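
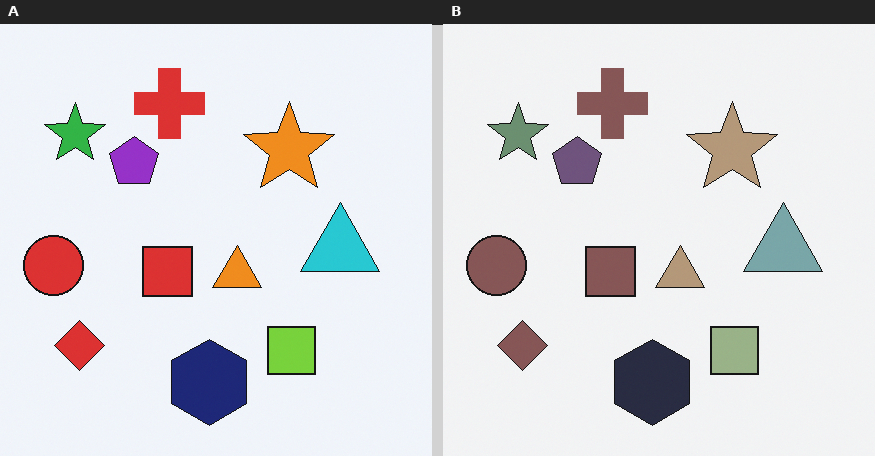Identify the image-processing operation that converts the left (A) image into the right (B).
It was heavily desaturated.

All colors are more muted and greyish — a global saturation change.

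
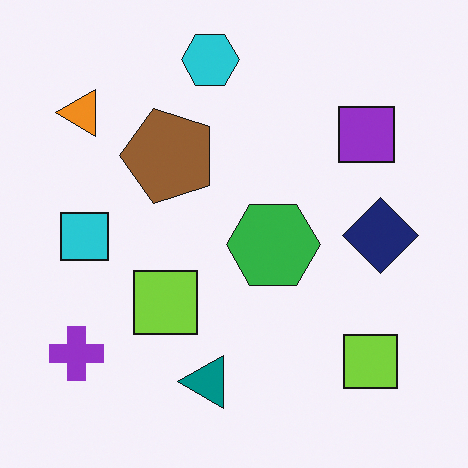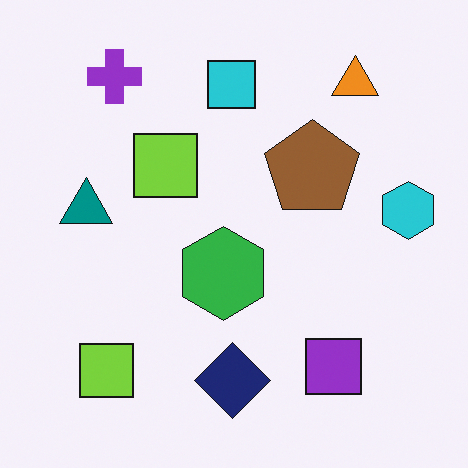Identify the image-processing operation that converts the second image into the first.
It was rotated 90° counter-clockwise.

The purple cross sits in the top-left of the second image and the bottom-left of the first — consistent with a whole-image 90° counter-clockwise rotation.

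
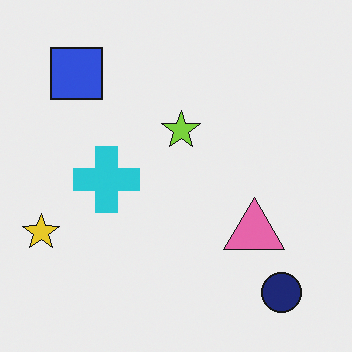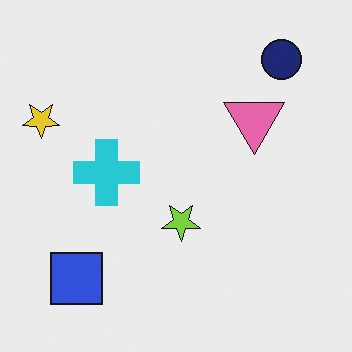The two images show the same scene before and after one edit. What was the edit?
It was flipped vertically (top ↔ bottom).

The navy circle is in the bottom-right of the first image and the top-right of the second — shapes on opposite sides of the horizontal midline have swapped in a mirror flip.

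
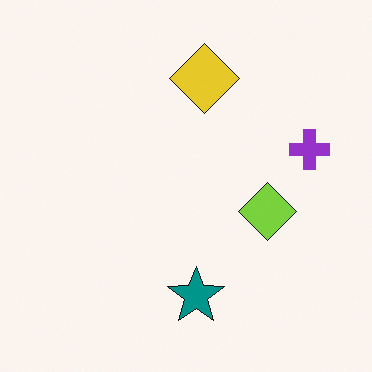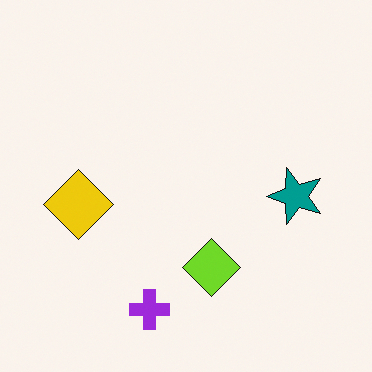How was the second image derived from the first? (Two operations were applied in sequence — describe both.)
The second image is the first transposed (reflected across the top-left ↔ bottom-right diagonal), then slightly oversaturated.

Shapes have swapped their row and column positions — what was in the top-right is now in the bottom-left — a diagonal reflection. All colors are more vivid — a global saturation change.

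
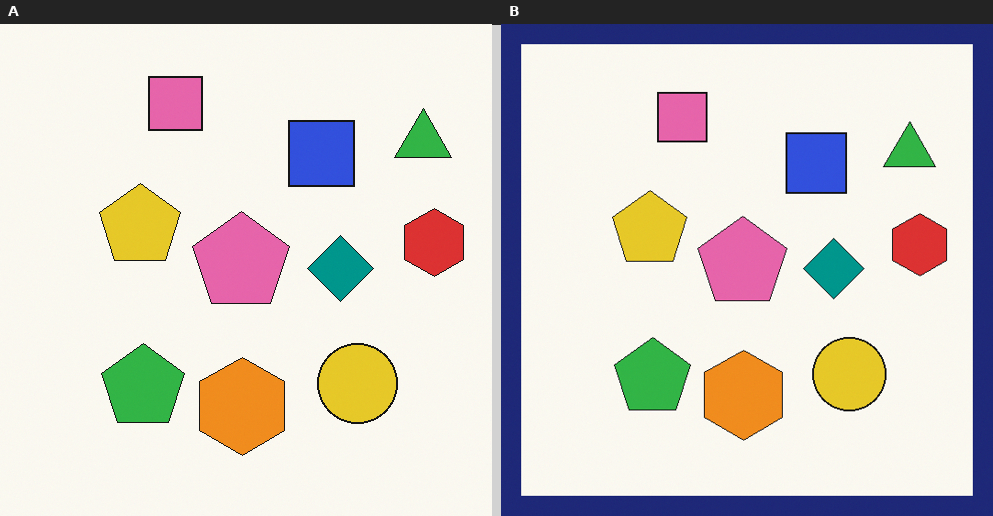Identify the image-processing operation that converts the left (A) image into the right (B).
The image was framed with a navy border.

A solid navy frame runs around the edge of the right (B) image, with the content slightly shrunk inside it.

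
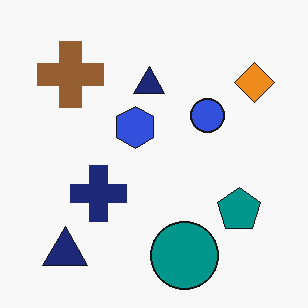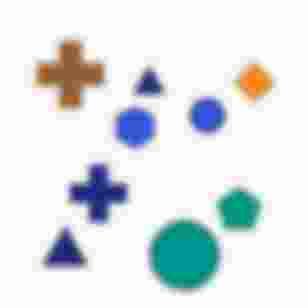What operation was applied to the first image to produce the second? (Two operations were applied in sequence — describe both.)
The transformation is: noticeably gaussian-blurred, then heavily JPEG-compressed with obvious blocking artifacts.

Shape edges and outlines are uniformly softened across the whole image. Blocky 8×8 compression artifacts appear around shape edges and the flat background shows ringing — characteristic JPEG degradation.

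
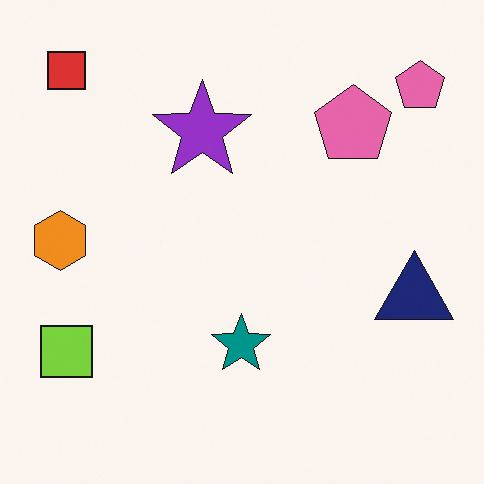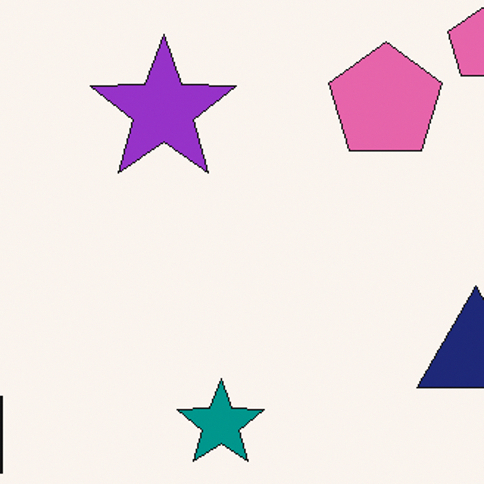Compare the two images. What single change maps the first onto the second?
This is the original image cropped to a modestly smaller region and rescaled.

The visible shapes are larger and the field of view is narrower; shapes near the original edges may be partly or wholly outside the frame — a crop-and-rescale.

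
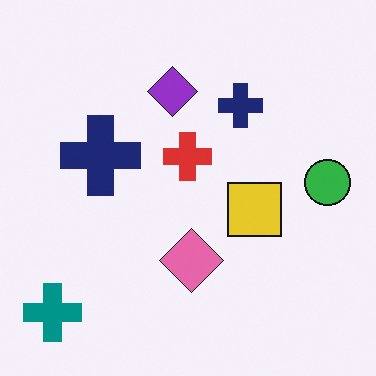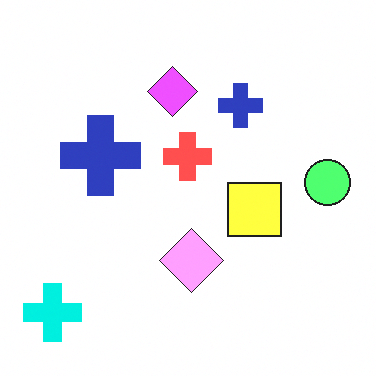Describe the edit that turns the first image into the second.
The image was substantially brightened.

Every pixel — background and shapes alike — is uniformly brightened.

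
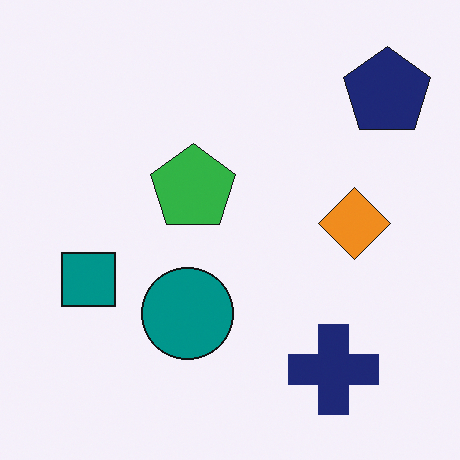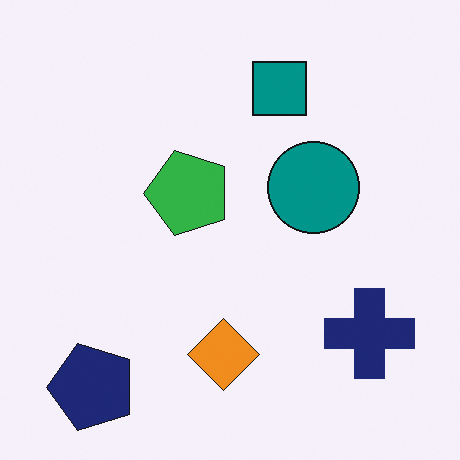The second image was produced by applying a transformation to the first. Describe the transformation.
The image was transposed (reflected across the top-left ↔ bottom-right diagonal).

Shapes have swapped their row and column positions — what was in the top-right is now in the bottom-left — a diagonal reflection.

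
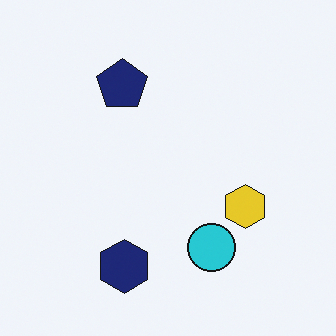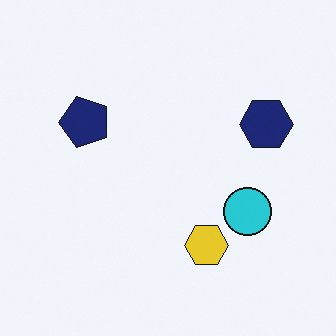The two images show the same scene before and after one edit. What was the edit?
Transposed (reflected across the top-left ↔ bottom-right diagonal).

Shapes have swapped their row and column positions — what was in the top-right is now in the bottom-left — a diagonal reflection.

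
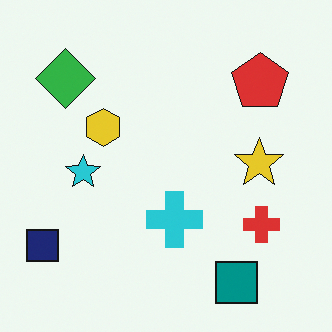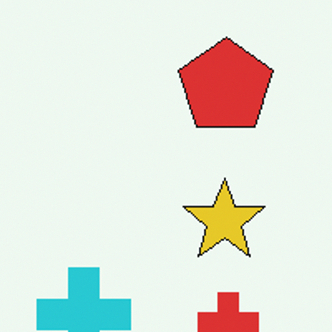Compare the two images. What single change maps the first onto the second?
It was cropped to a noticeably smaller region and rescaled.

The visible shapes are larger and the field of view is narrower; shapes near the original edges may be partly or wholly outside the frame — a crop-and-rescale.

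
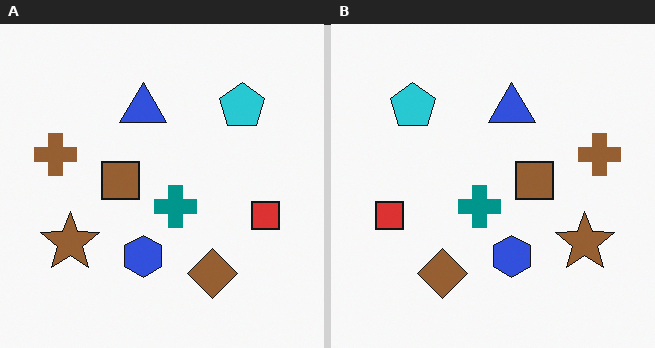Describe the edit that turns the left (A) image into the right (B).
The transformation is: flipped horizontally (left ↔ right).

The brown cross is in the left of the left (A) image and the right of the right (B) — shapes on opposite sides of the vertical midline have swapped in a mirror flip.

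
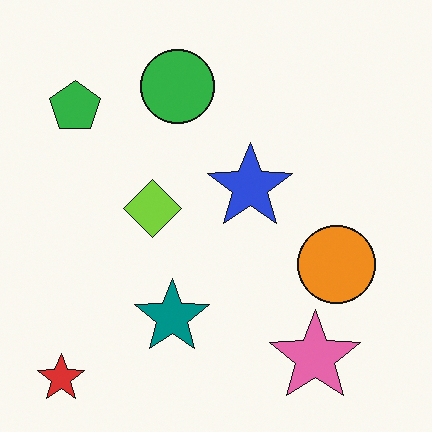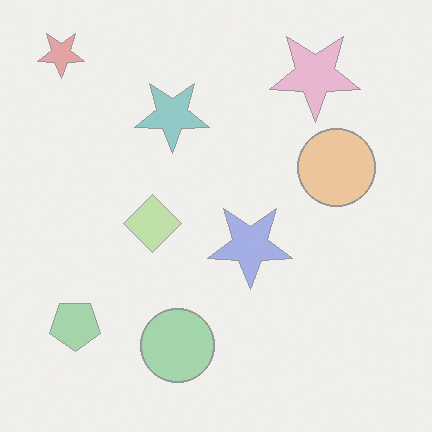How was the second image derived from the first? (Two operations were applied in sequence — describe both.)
The second image is the first flipped vertically (top ↔ bottom), then given much lower contrast.

The red star is in the bottom-left of the first image and the top-left of the second — shapes on opposite sides of the horizontal midline have swapped in a mirror flip. Tones are pushed toward mid-grey across the whole image — a global contrast change.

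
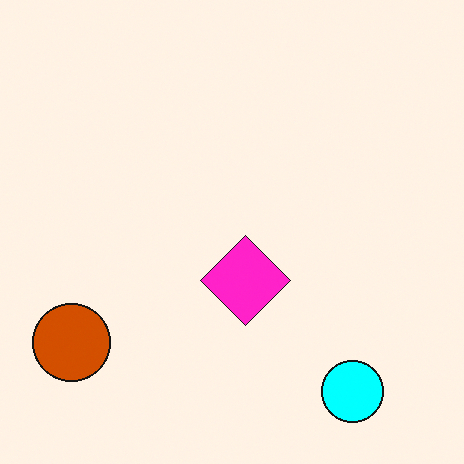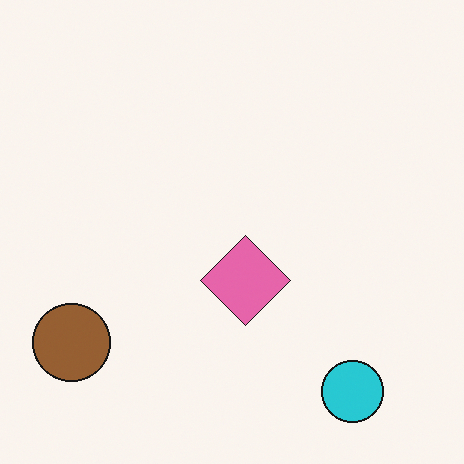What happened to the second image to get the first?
Made much more vivid (saturation change).

All colors are more vivid — a global saturation change.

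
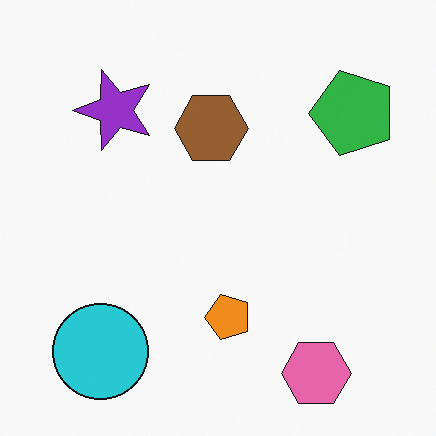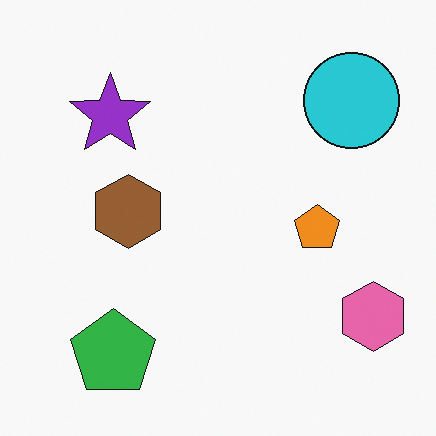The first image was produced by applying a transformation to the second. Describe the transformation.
It was transposed (reflected across the top-left ↔ bottom-right diagonal).

Shapes have swapped their row and column positions — what was in the top-right is now in the bottom-left — a diagonal reflection.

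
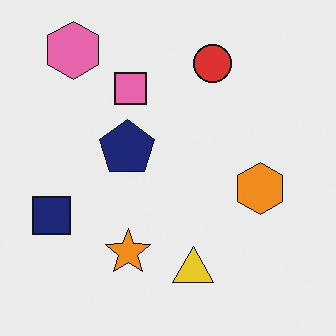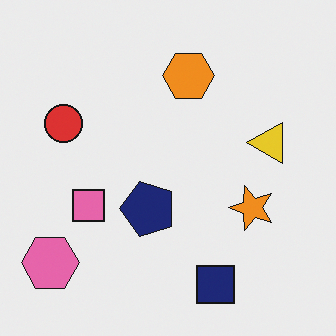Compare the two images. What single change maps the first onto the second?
The transformation is: rotated 90° counter-clockwise.

The pink hexagon sits in the top-left of the first image and the bottom-left of the second — consistent with a whole-image 90° counter-clockwise rotation.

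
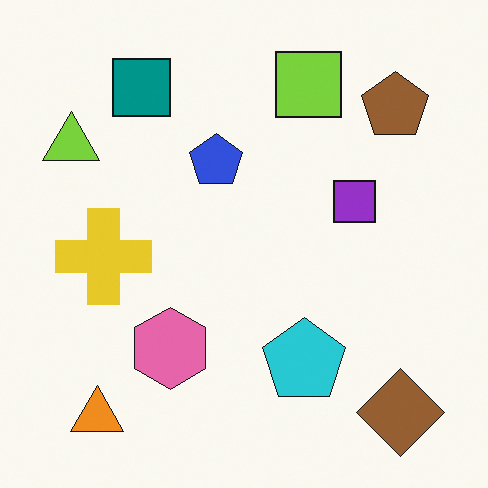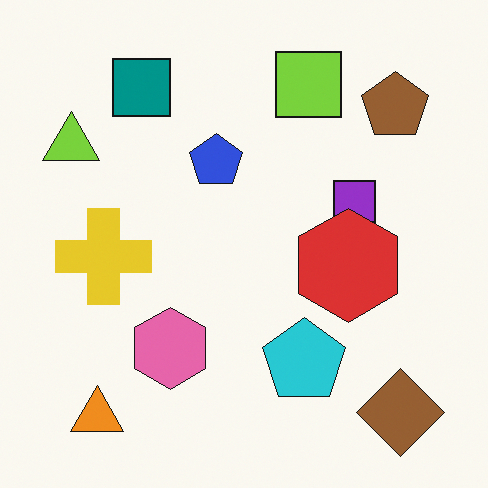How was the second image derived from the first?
The second image is the first overlaid with an additional red hexagon.

A red hexagon appears in the second image that is absent from the first.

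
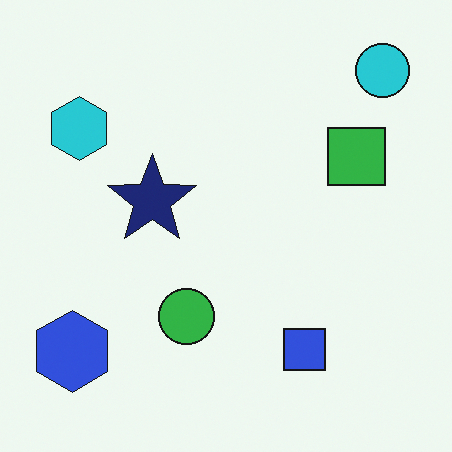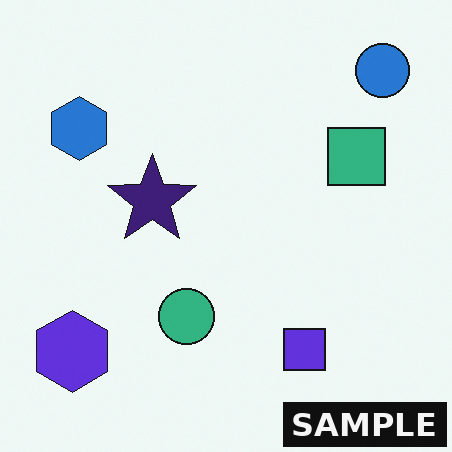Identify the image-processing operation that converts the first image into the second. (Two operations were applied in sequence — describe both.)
This is the original image hue-shifted slightly, then watermarked with the text "SAMPLE" in the lower-right corner.

Every shape's color has rotated by the same amount around the hue wheel — a uniform hue shift. A dark label reading "SAMPLE" appears in the lower-right corner.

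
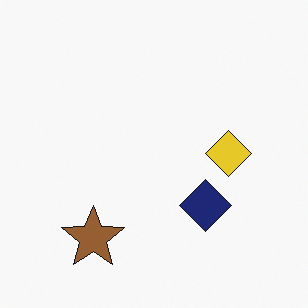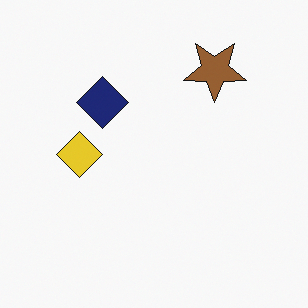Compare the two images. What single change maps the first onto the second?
Rotated 180°.

The brown star sits in the bottom-left of the first image and the top-right of the second — consistent with a whole-image 180° rotation.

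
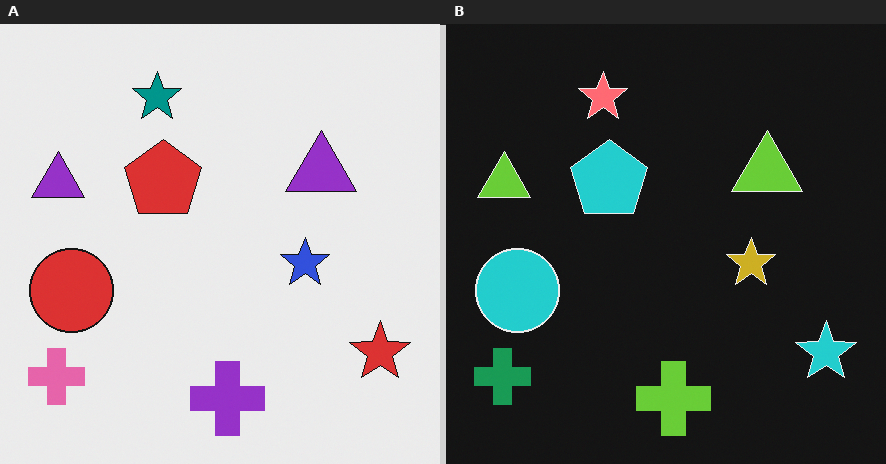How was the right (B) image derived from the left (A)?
Color-inverted (negative).

The light background has become dark and every shape's color is its complement — a photographic negative.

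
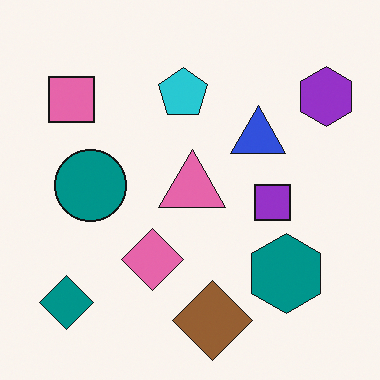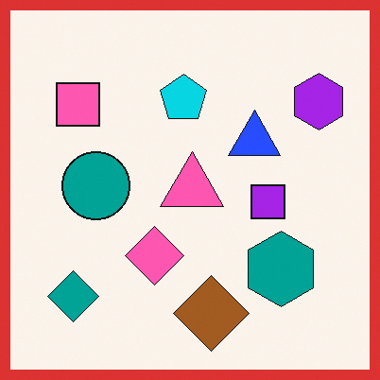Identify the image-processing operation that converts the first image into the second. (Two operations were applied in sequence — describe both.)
The transformation is: slightly oversaturated, then framed with a red border.

All colors are more vivid — a global saturation change. A solid red frame runs around the edge of the second image, with the content slightly shrunk inside it.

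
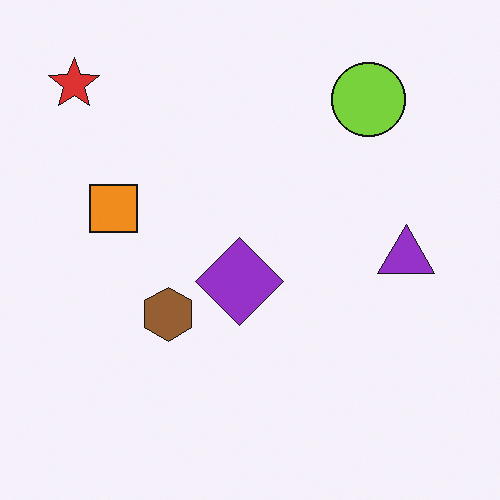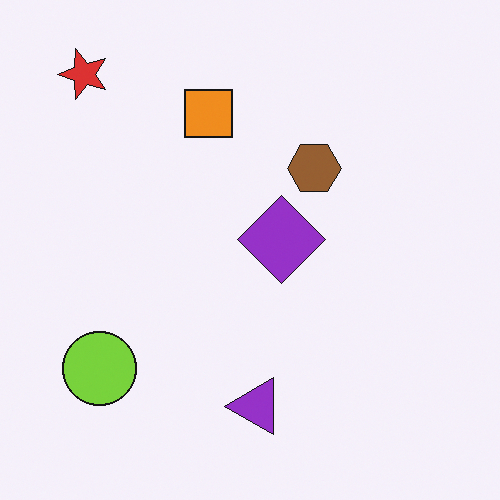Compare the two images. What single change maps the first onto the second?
This is the original image transposed (reflected across the top-left ↔ bottom-right diagonal).

Shapes have swapped their row and column positions — what was in the top-right is now in the bottom-left — a diagonal reflection.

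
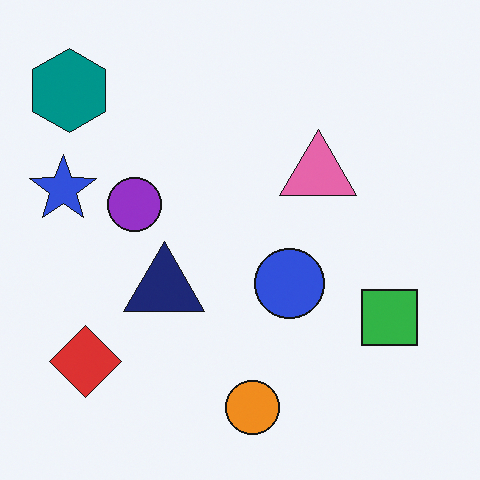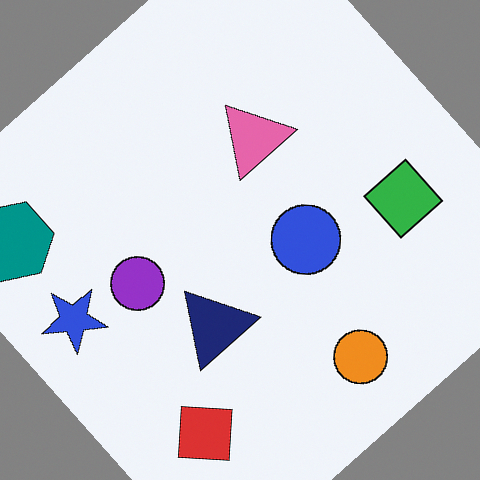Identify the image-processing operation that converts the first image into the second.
It was rotated counter-clockwise by a large amount — several tens of degrees.

Every shape is tilted by the same angle and the image corners show triangular fill wedges — a whole-image rotation by a non-right angle.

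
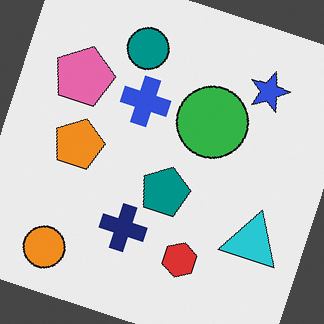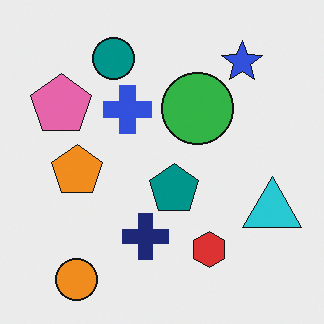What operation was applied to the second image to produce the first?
Rotated clockwise by a moderate amount.

Every shape is tilted by the same angle and the image corners show triangular fill wedges — a whole-image rotation by a non-right angle.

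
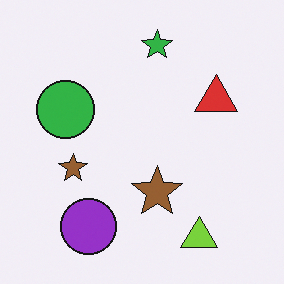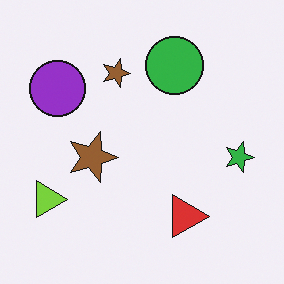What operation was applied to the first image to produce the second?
The image was rotated 90° clockwise.

The lime triangle sits in the bottom-right of the first image and the bottom-left of the second — consistent with a whole-image 90° clockwise rotation.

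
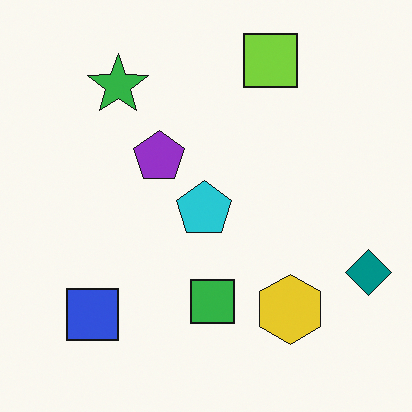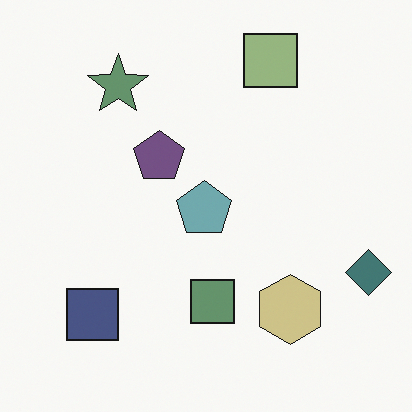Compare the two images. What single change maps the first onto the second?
Made much more muted (saturation change).

All colors are more muted and greyish — a global saturation change.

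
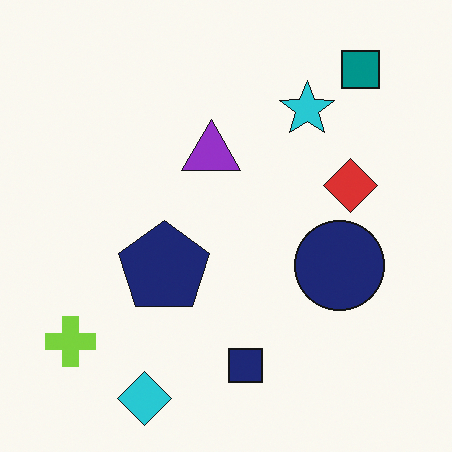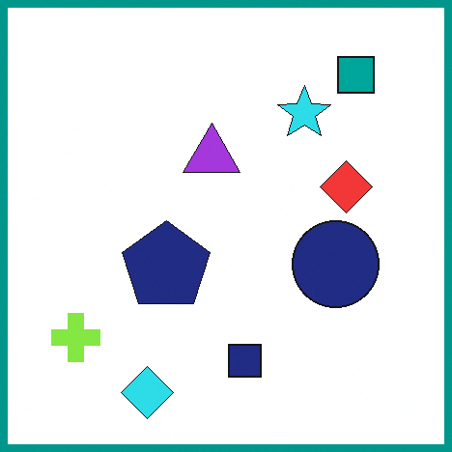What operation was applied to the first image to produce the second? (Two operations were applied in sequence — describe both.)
It was brightened a little, then framed with a teal border.

Every pixel — background and shapes alike — is uniformly brightened. A solid teal frame runs around the edge of the second image, with the content slightly shrunk inside it.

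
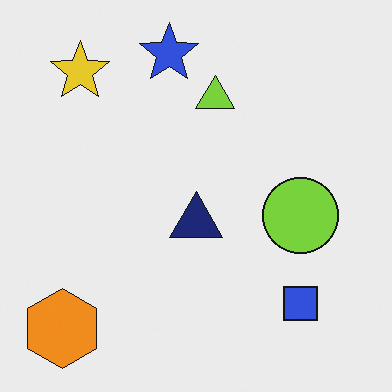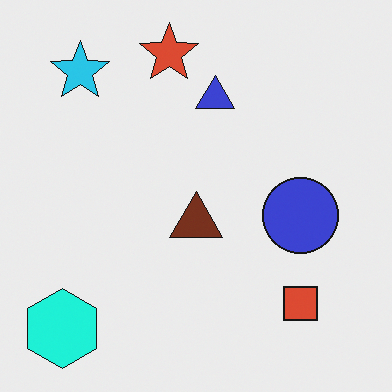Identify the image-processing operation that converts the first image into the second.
This is the original image hue-shifted by a moderate amount.

Every shape's color has rotated by the same amount around the hue wheel — a uniform hue shift.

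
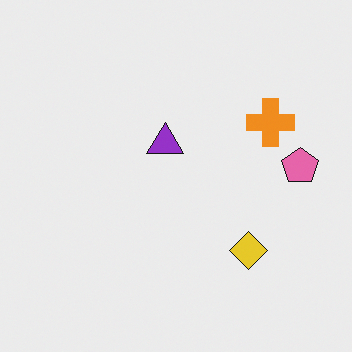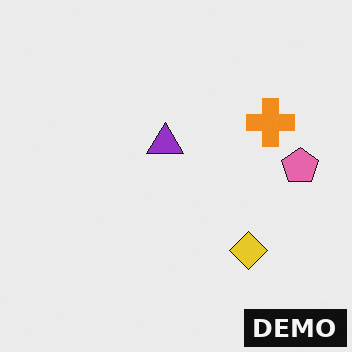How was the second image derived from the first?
The transformation is: watermarked with the text "DEMO" in the lower-right corner.

A dark label reading "DEMO" appears in the lower-right corner.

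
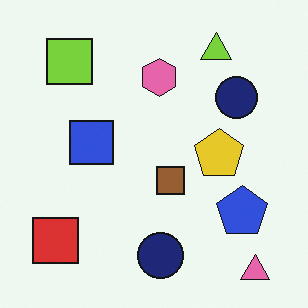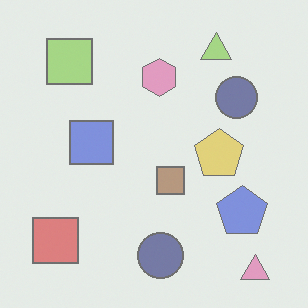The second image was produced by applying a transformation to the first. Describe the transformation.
The image was given much lower contrast.

Tones are pushed toward mid-grey across the whole image — a global contrast change.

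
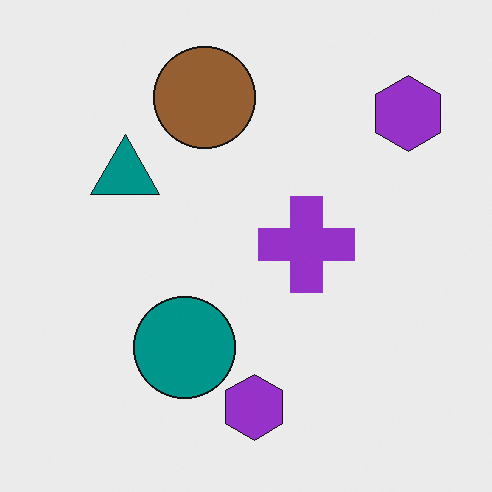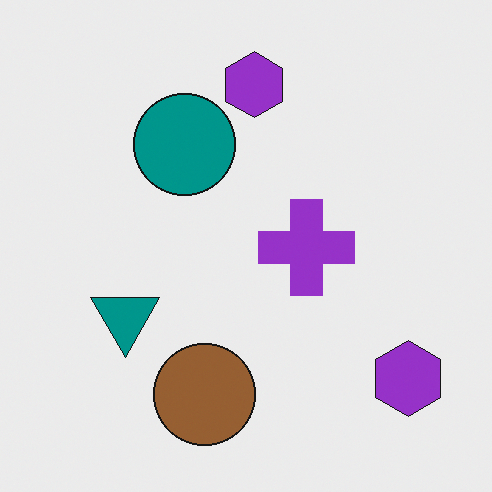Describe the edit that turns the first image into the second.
It was flipped vertically (top ↔ bottom).

The brown circle is in the top of the first image and the bottom of the second — shapes on opposite sides of the horizontal midline have swapped in a mirror flip.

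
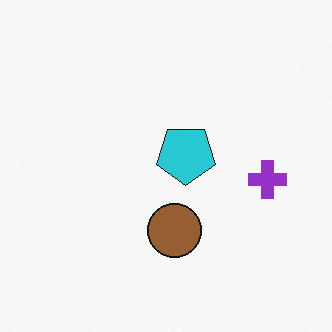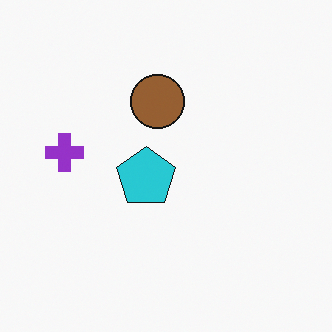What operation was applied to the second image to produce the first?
Rotated 180°.

The purple cross sits in the left of the second image and the right of the first — consistent with a whole-image 180° rotation.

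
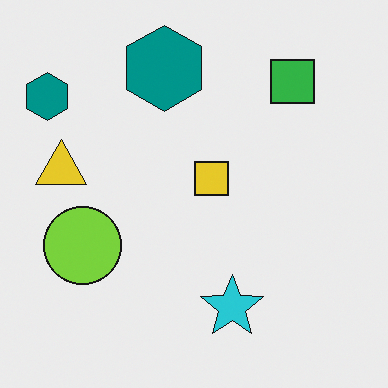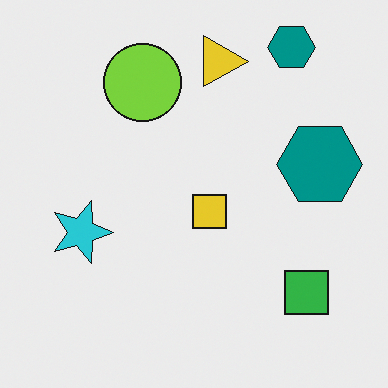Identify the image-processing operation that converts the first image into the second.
Rotated 90° clockwise.

The green square sits in the top-right of the first image and the bottom-right of the second — consistent with a whole-image 90° clockwise rotation.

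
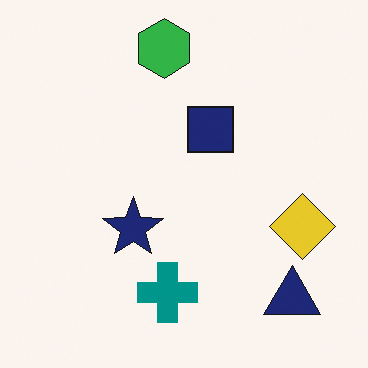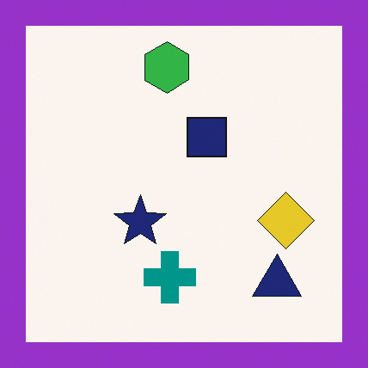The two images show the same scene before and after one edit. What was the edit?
The second image is the first framed with a purple border.

A solid purple frame runs around the edge of the second image, with the content slightly shrunk inside it.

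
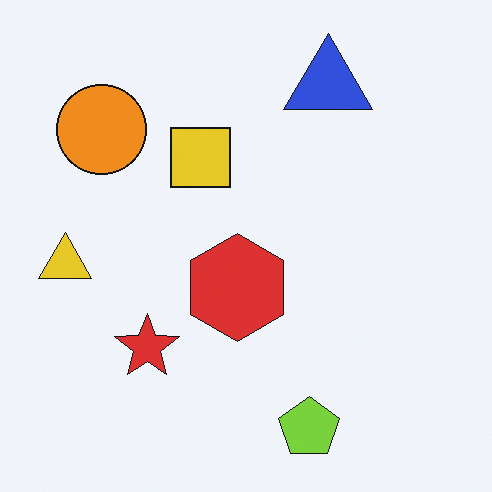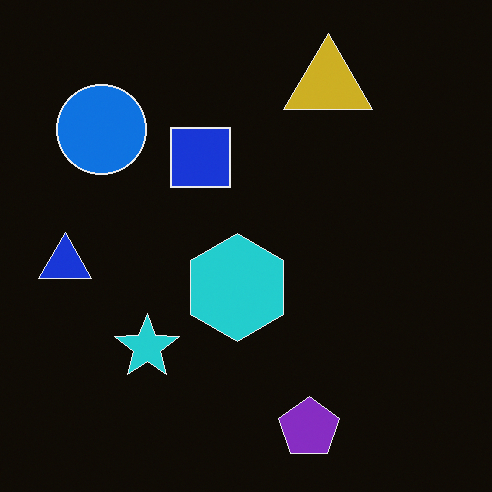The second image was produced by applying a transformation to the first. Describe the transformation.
The second image is the first color-inverted (negative).

The light background has become dark and every shape's color is its complement — a photographic negative.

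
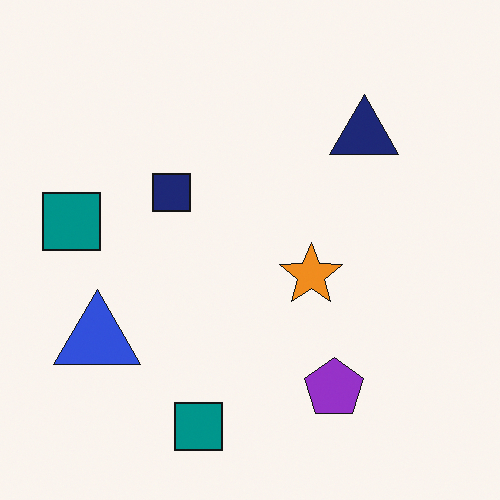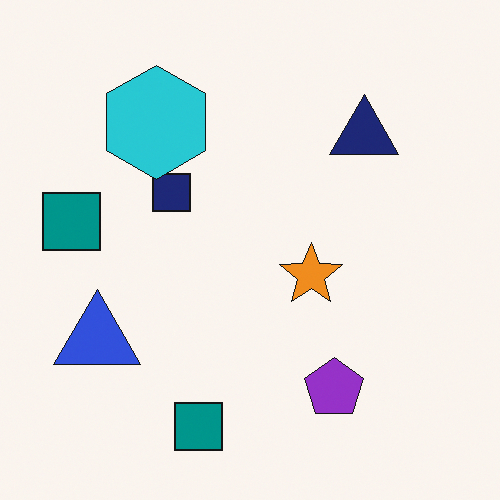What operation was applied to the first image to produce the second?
This is the original image overlaid with an additional cyan hexagon.

A cyan hexagon appears in the second image that is absent from the first.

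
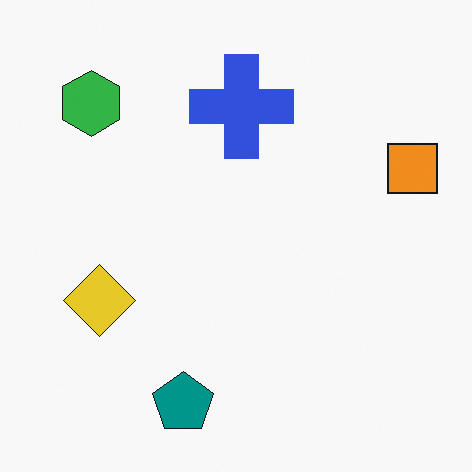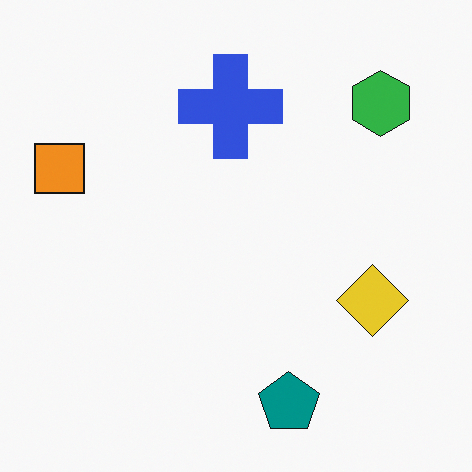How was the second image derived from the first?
This is the original image flipped horizontally (left ↔ right).

The orange square is in the right of the first image and the left of the second — shapes on opposite sides of the vertical midline have swapped in a mirror flip.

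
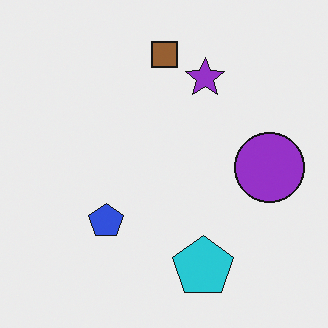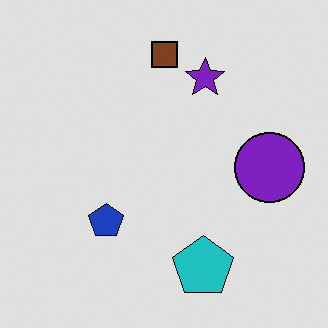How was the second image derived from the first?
The transformation is: posterized to a reduced palette.

Each flat color has snapped to a coarser quantized level — most visibly, the near-white background has dropped to a flat grey.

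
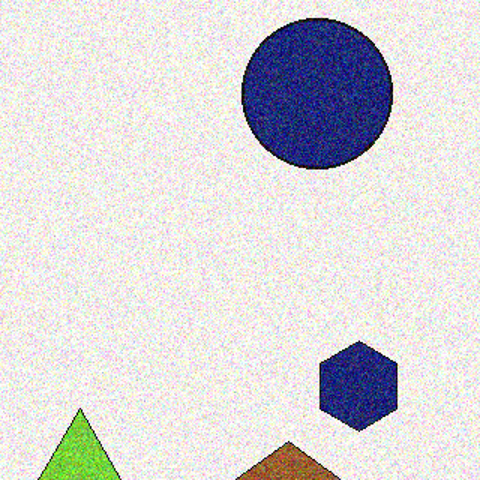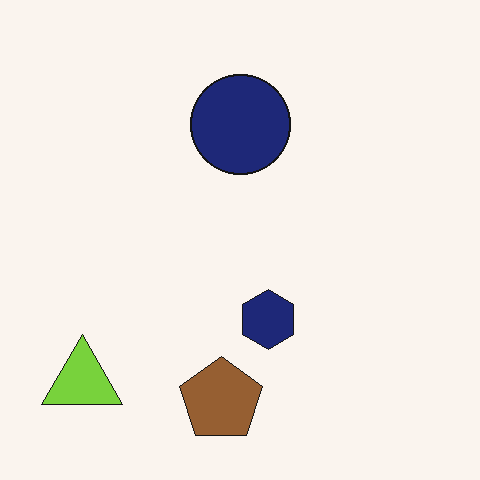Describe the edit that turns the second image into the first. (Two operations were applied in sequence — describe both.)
The image was degraded with visible gaussian noise, then cropped slightly and scaled back up.

Random speckle covers the whole image, including the flat background. The visible shapes are larger and the field of view is narrower; shapes near the original edges may be partly or wholly outside the frame — a crop-and-rescale.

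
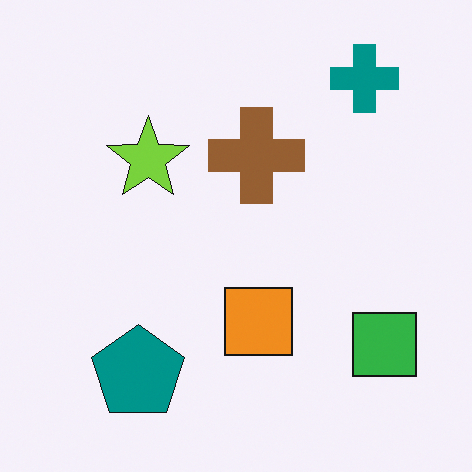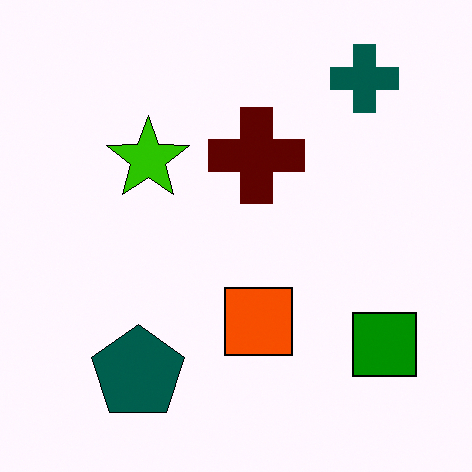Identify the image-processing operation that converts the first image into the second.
Given much higher contrast.

Tones are pushed away from mid-grey across the whole image — a global contrast change.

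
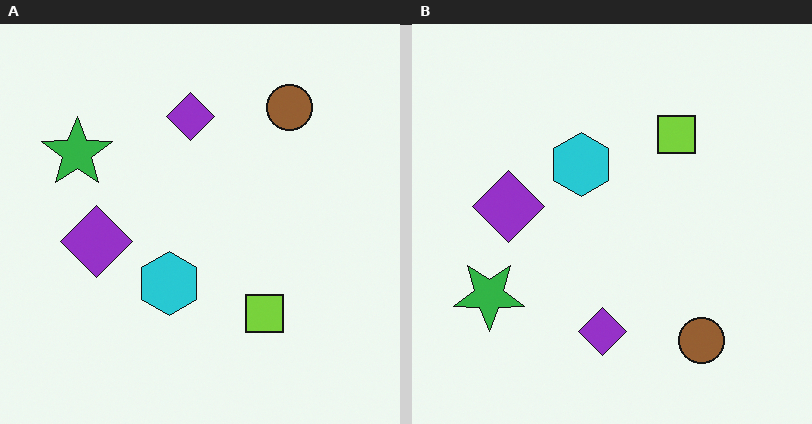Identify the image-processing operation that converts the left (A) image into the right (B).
It was flipped vertically (top ↔ bottom).

The brown circle is in the top-right of the left (A) image and the bottom-right of the right (B) — shapes on opposite sides of the horizontal midline have swapped in a mirror flip.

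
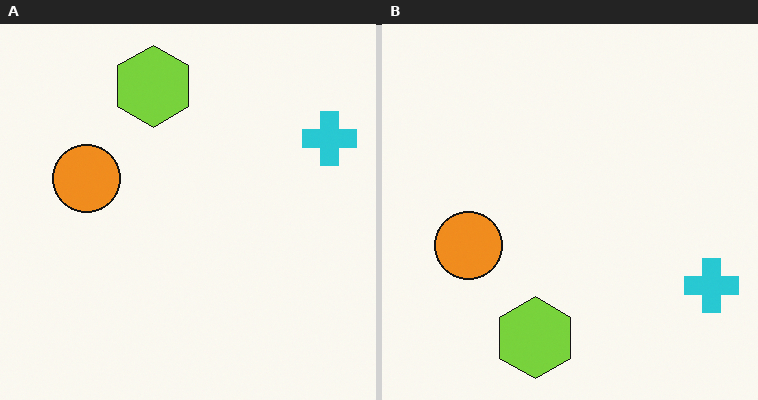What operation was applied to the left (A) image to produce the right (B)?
The right (B) image is the left (A) flipped vertically (top ↔ bottom).

The lime hexagon is in the top of the left (A) image and the bottom of the right (B) — shapes on opposite sides of the horizontal midline have swapped in a mirror flip.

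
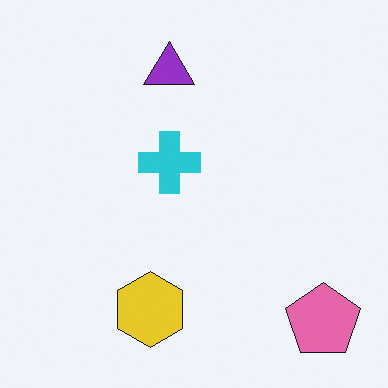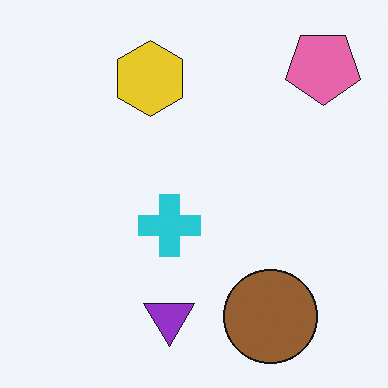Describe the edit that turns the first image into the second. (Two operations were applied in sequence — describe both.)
The second image is the first flipped vertically (top ↔ bottom), then overlaid with an additional brown circle.

The pink pentagon is in the bottom-right of the first image and the top-right of the second — shapes on opposite sides of the horizontal midline have swapped in a mirror flip. A brown circle appears in the second image that is absent from the first.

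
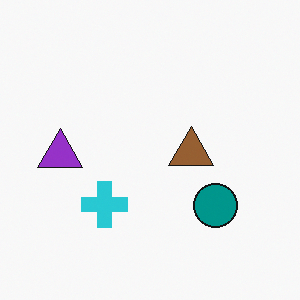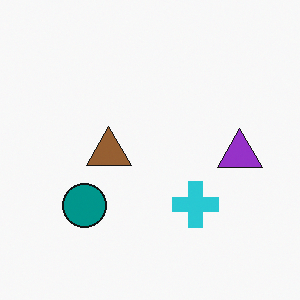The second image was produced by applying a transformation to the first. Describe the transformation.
The image was flipped horizontally (left ↔ right).

The purple triangle is in the left of the first image and the right of the second — shapes on opposite sides of the vertical midline have swapped in a mirror flip.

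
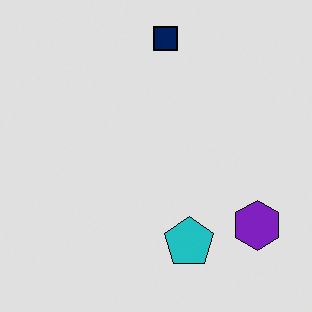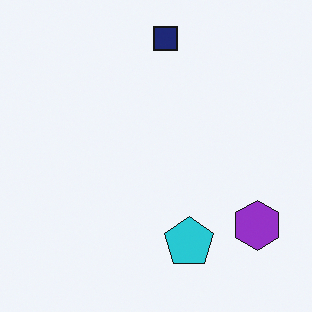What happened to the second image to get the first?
The first image is the second moderately posterized.

Each flat color has snapped to a coarser quantized level — most visibly, the near-white background has dropped to a flat grey.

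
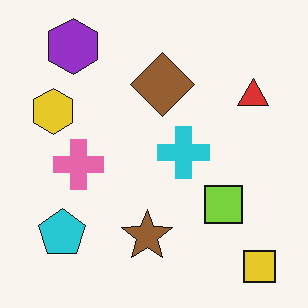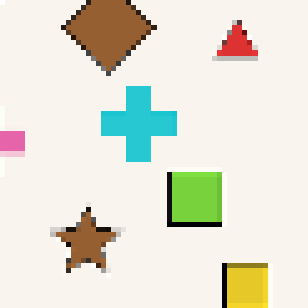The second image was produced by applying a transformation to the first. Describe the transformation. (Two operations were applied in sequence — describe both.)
The second image is the first cropped to a modestly smaller region and rescaled, then lightly pixelated (a mild mosaic effect).

The visible shapes are larger and the field of view is narrower; shapes near the original edges may be partly or wholly outside the frame — a crop-and-rescale. Shapes are reduced to large square blocks; fine edges and outlines are lost — a downscale-then-upscale (mosaic) effect.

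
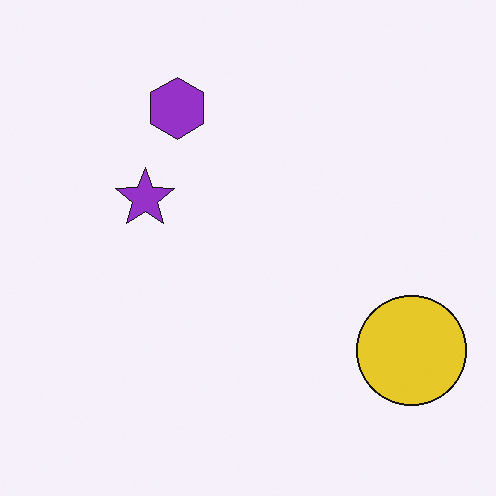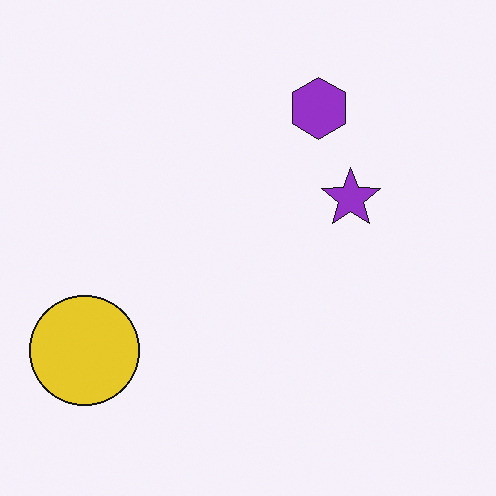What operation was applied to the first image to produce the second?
The second image is the first flipped horizontally (left ↔ right).

The yellow circle is in the bottom-right of the first image and the bottom-left of the second — shapes on opposite sides of the vertical midline have swapped in a mirror flip.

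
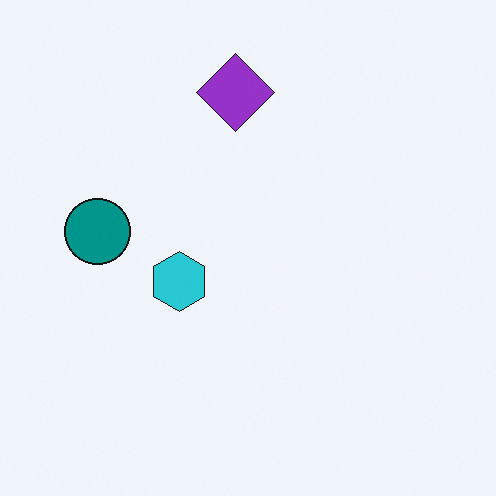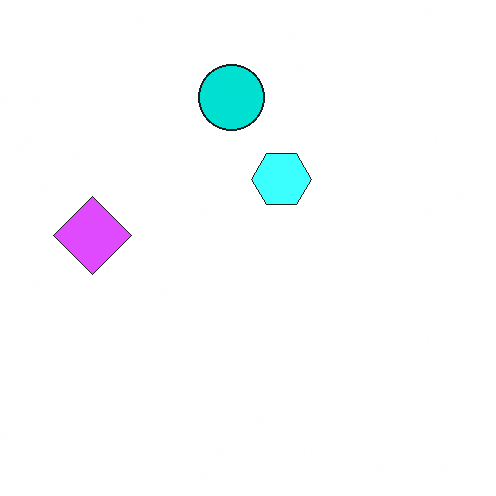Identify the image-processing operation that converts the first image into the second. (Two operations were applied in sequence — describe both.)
The image was transposed (reflected across the top-left ↔ bottom-right diagonal), then noticeably brightened.

Shapes have swapped their row and column positions — what was in the top-right is now in the bottom-left — a diagonal reflection. Every pixel — background and shapes alike — is uniformly brightened.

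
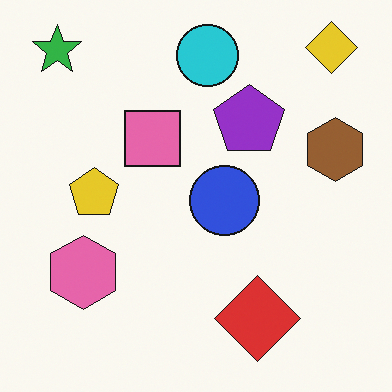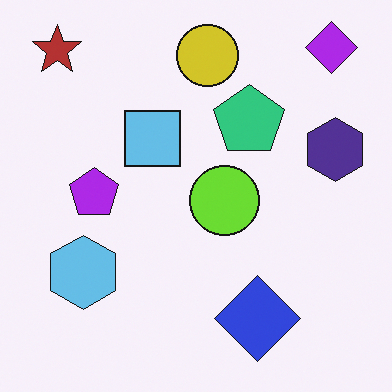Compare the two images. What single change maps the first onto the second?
The transformation is: hue-shifted through roughly half the color wheel.

Every shape's color has rotated by the same amount around the hue wheel — a uniform hue shift.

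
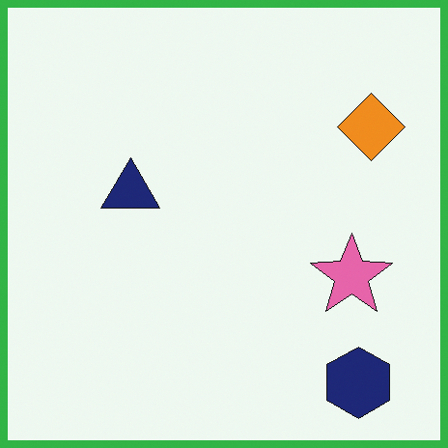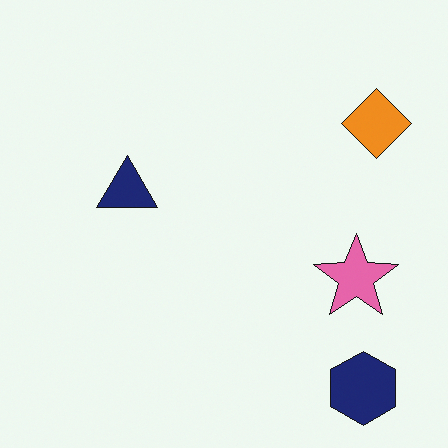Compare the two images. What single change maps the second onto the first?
It was framed with a green border.

A solid green frame runs around the edge of the first image, with the content slightly shrunk inside it.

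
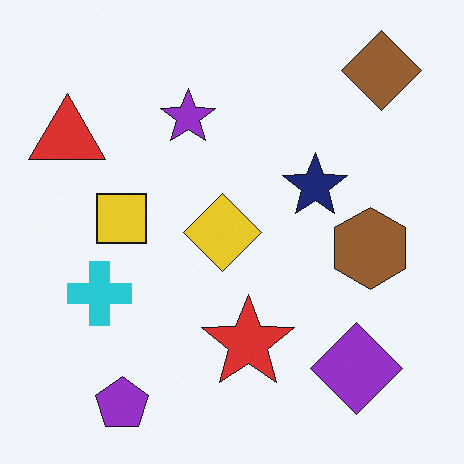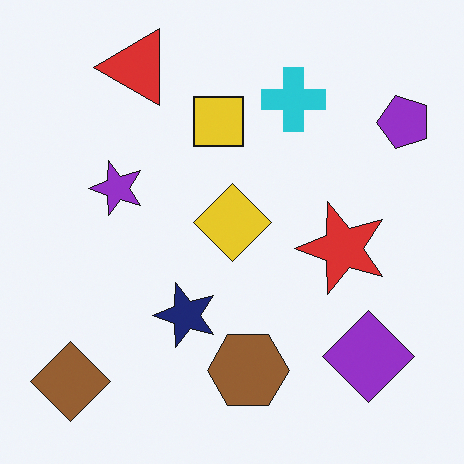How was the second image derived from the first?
The transformation is: transposed (reflected across the top-left ↔ bottom-right diagonal).

Shapes have swapped their row and column positions — what was in the top-right is now in the bottom-left — a diagonal reflection.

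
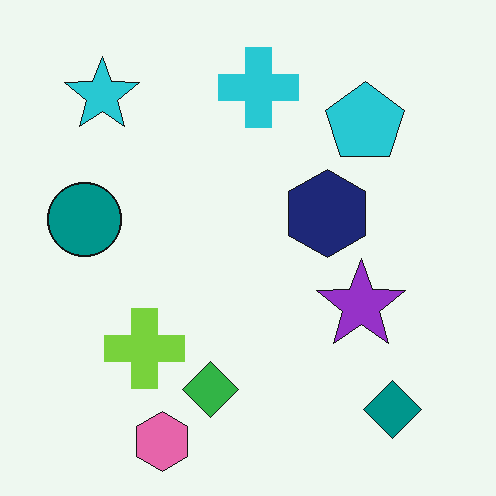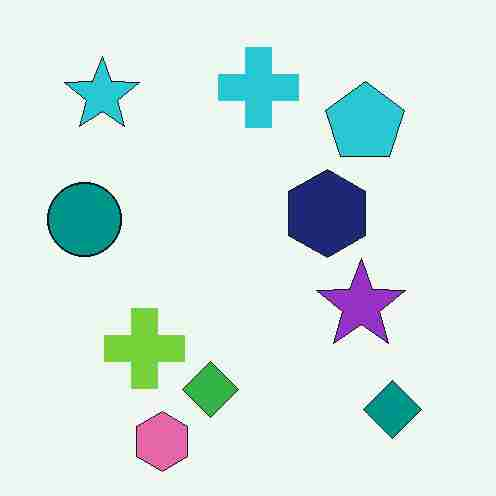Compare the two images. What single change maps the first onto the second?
Degraded with heavy JPEG compression.

Blocky 8×8 compression artifacts appear around shape edges and the flat background shows ringing — characteristic JPEG degradation.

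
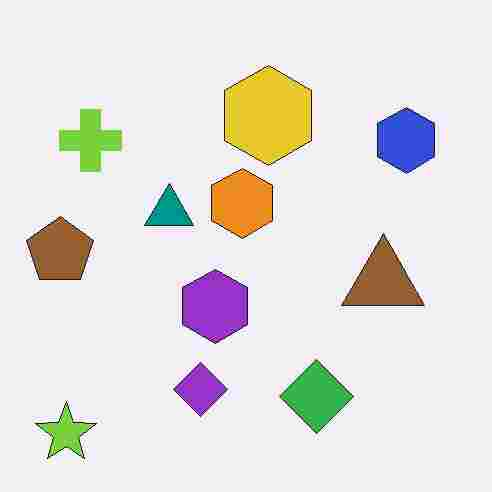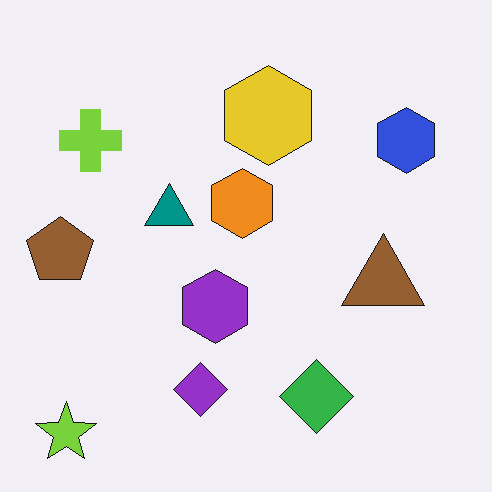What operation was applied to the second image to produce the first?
This is the original image degraded with heavy JPEG compression.

Blocky 8×8 compression artifacts appear around shape edges and the flat background shows ringing — characteristic JPEG degradation.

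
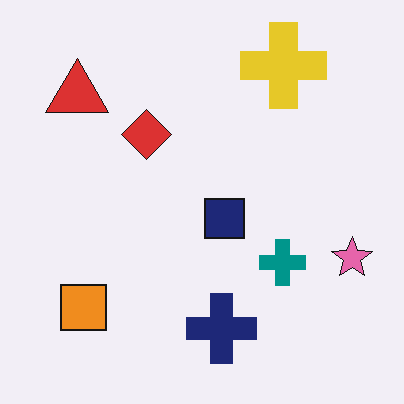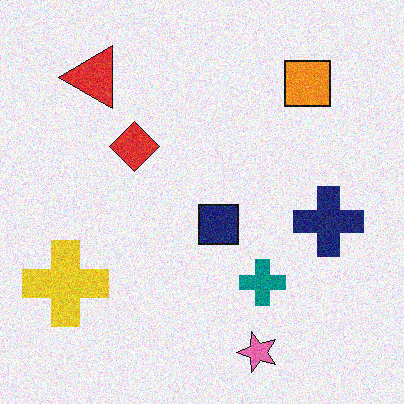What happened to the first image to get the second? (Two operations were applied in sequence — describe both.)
This is the original image degraded with moderate additive noise, then transposed (reflected across the top-left ↔ bottom-right diagonal).

Random speckle covers the whole image, including the flat background. Shapes have swapped their row and column positions — what was in the top-right is now in the bottom-left — a diagonal reflection.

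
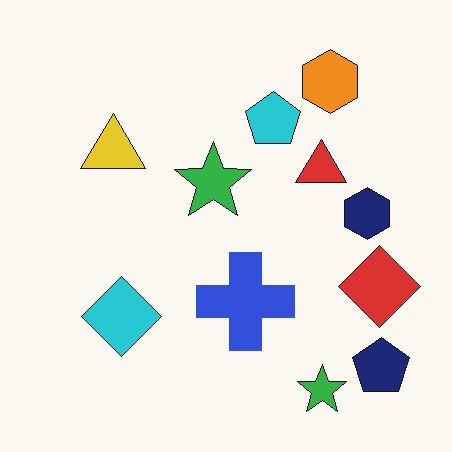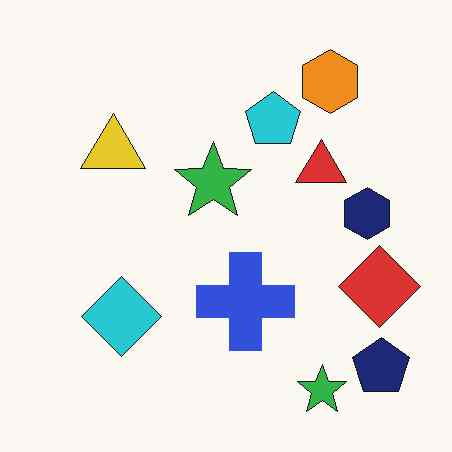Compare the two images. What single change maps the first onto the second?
JPEG-compressed with visible artifacts.

Blocky 8×8 compression artifacts appear around shape edges and the flat background shows ringing — characteristic JPEG degradation.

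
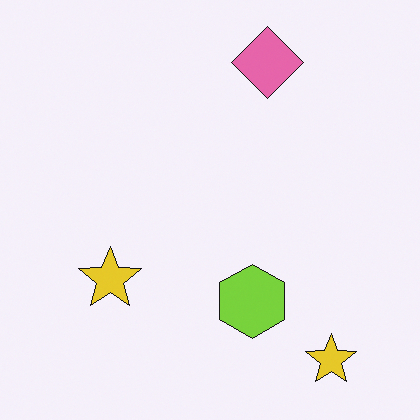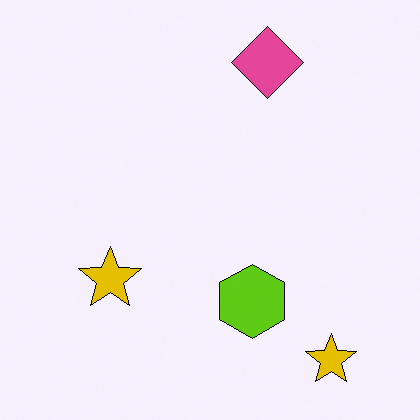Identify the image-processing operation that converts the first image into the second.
The transformation is: given slightly increased contrast.

Tones are pushed away from mid-grey across the whole image — a global contrast change.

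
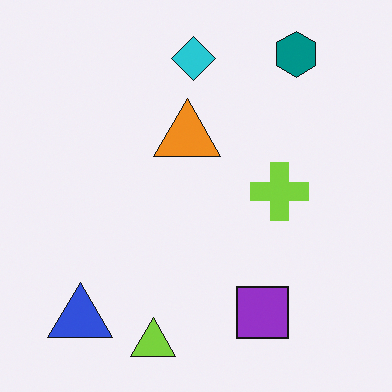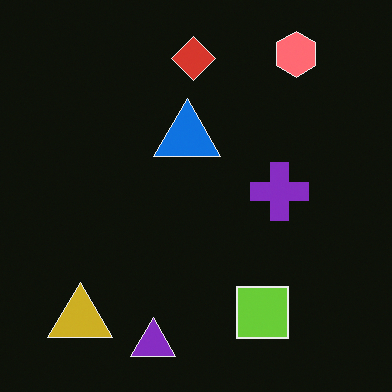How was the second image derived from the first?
The transformation is: color-inverted (negative).

The light background has become dark and every shape's color is its complement — a photographic negative.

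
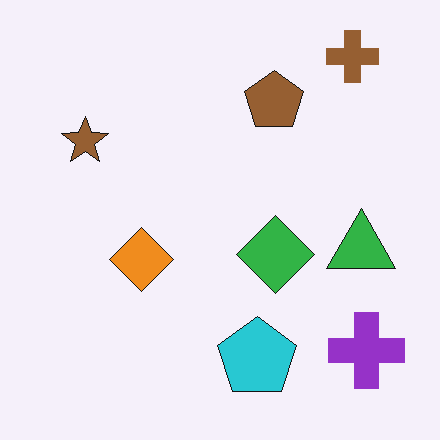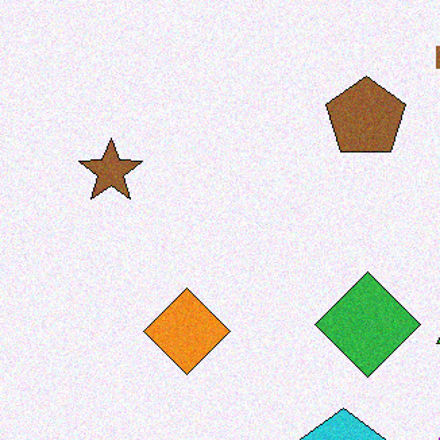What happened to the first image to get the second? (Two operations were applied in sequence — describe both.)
The second image is the first degraded with light additive noise, then cropped slightly and scaled back up.

Random speckle covers the whole image, including the flat background. The visible shapes are larger and the field of view is narrower; shapes near the original edges may be partly or wholly outside the frame — a crop-and-rescale.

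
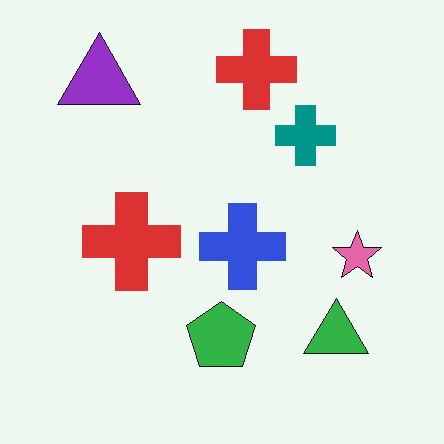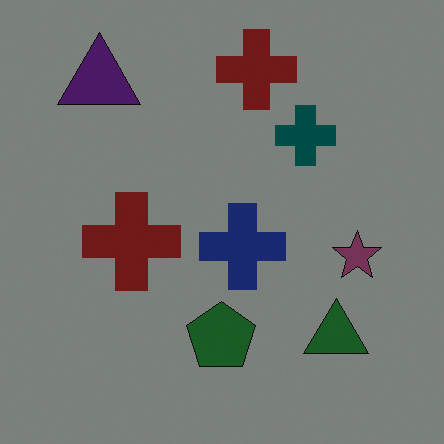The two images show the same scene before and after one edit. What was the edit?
The transformation is: noticeably darkened.

Every pixel — background and shapes alike — is uniformly darkened.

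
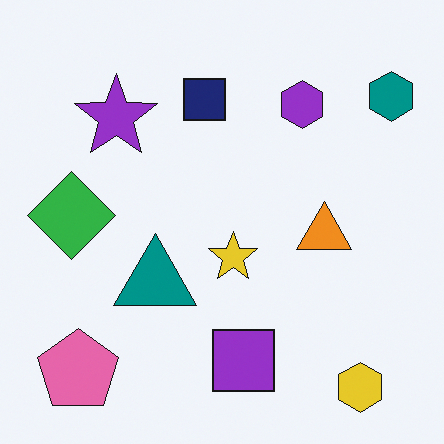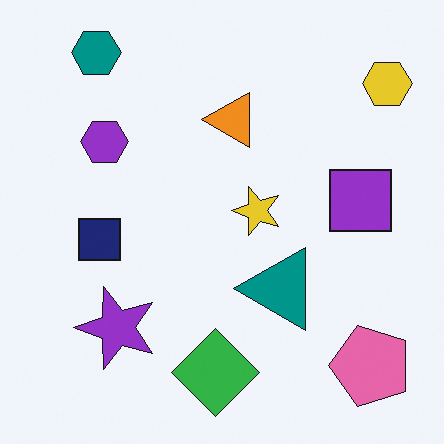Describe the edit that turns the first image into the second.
The second image is the first rotated 90° counter-clockwise.

The yellow hexagon sits in the bottom-right of the first image and the top-right of the second — consistent with a whole-image 90° counter-clockwise rotation.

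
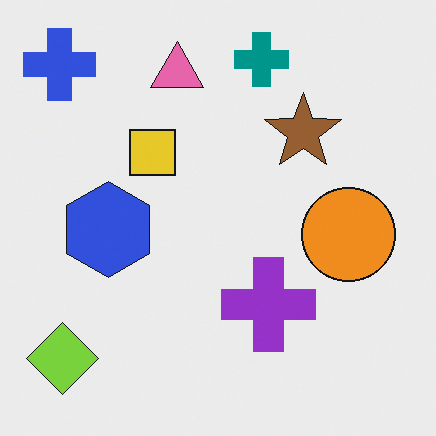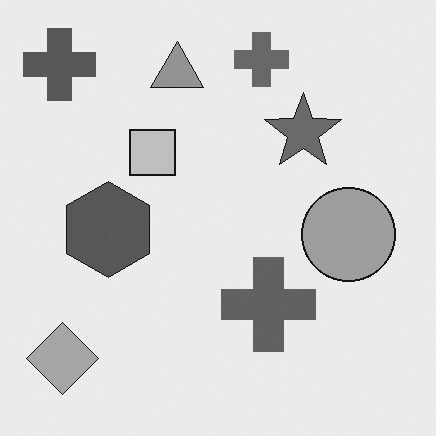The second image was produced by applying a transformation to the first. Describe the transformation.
This is the original image converted to grayscale.

All color is removed — every shape is now a shade of grey.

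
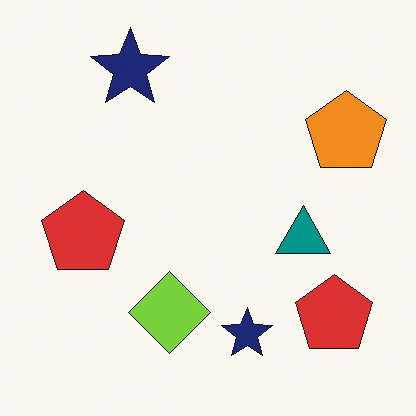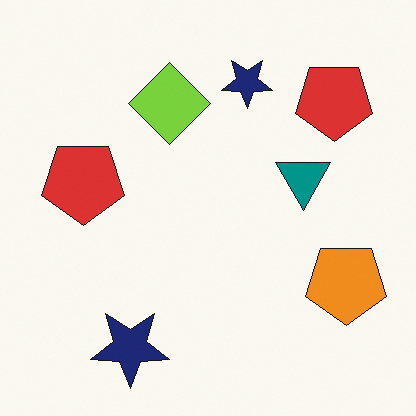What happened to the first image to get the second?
This is the original image flipped vertically (top ↔ bottom).

The lime diamond is in the bottom of the first image and the top of the second — shapes on opposite sides of the horizontal midline have swapped in a mirror flip.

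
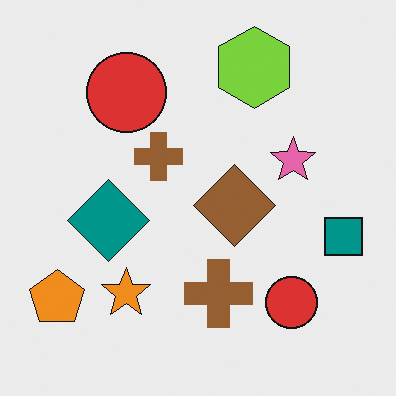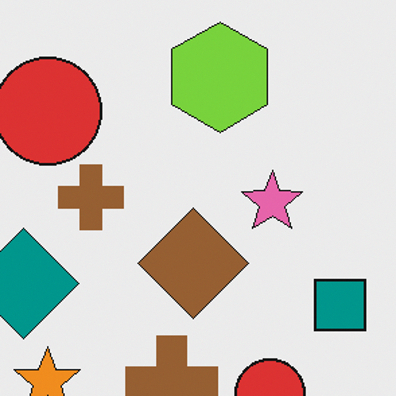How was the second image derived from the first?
This is the original image cropped slightly and scaled back up.

The visible shapes are larger and the field of view is narrower; shapes near the original edges may be partly or wholly outside the frame — a crop-and-rescale.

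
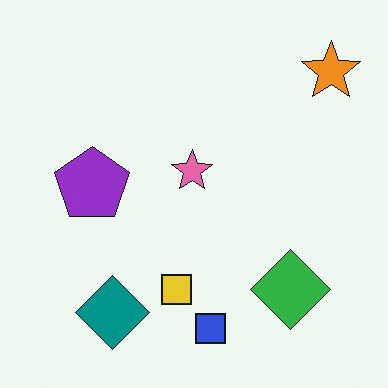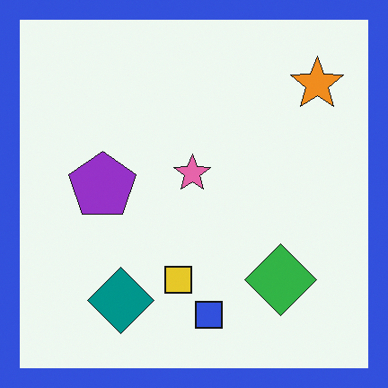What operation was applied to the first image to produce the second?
The image was framed with a blue border.

A solid blue frame runs around the edge of the second image, with the content slightly shrunk inside it.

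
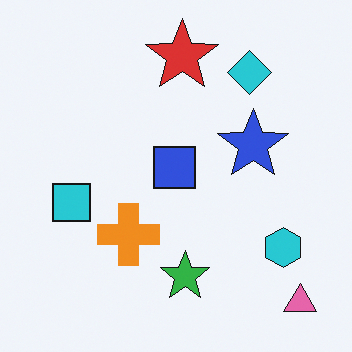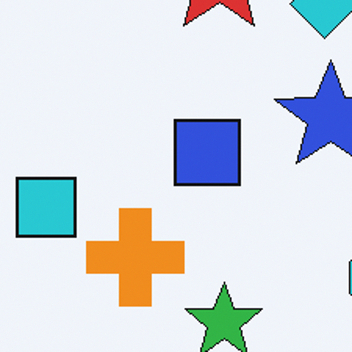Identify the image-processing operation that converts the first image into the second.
The second image is the first cropped slightly and scaled back up.

The visible shapes are larger and the field of view is narrower; shapes near the original edges may be partly or wholly outside the frame — a crop-and-rescale.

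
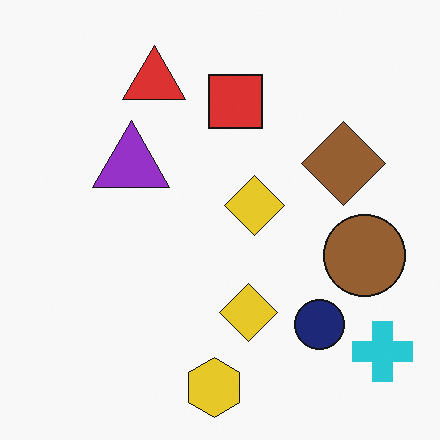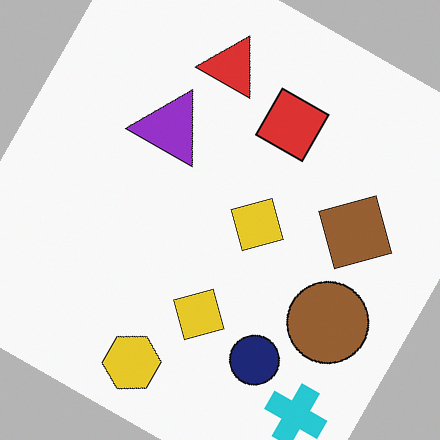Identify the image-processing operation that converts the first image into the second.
Rotated clockwise by a moderate amount.

Every shape is tilted by the same angle and the image corners show triangular fill wedges — a whole-image rotation by a non-right angle.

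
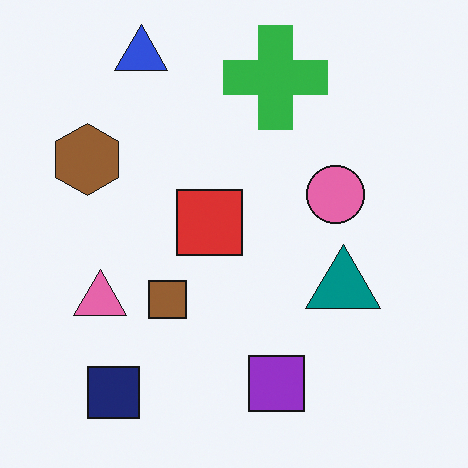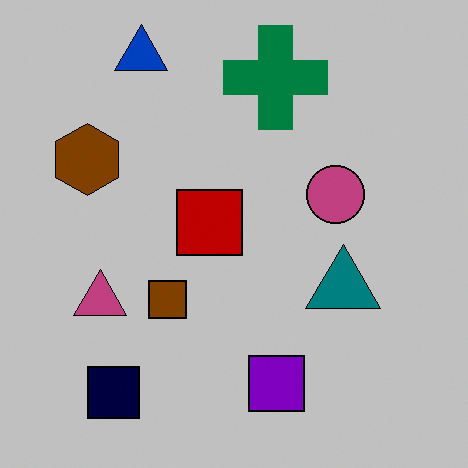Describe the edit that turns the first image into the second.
The second image is the first aggressively posterized.

Each flat color has snapped to a coarser quantized level — most visibly, the near-white background has dropped to a flat grey.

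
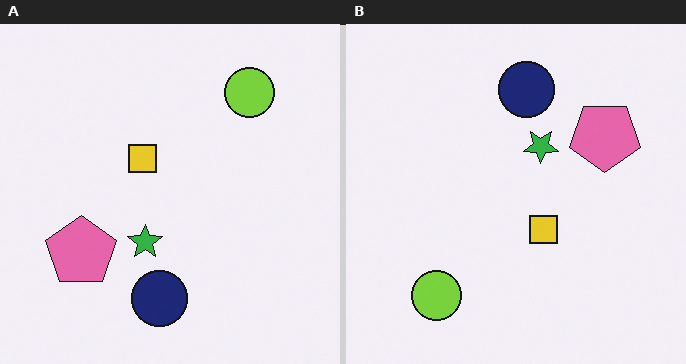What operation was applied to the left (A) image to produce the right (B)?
This is the original image rotated 180°.

The lime circle sits in the top-right of the left (A) image and the bottom-left of the right (B) — consistent with a whole-image 180° rotation.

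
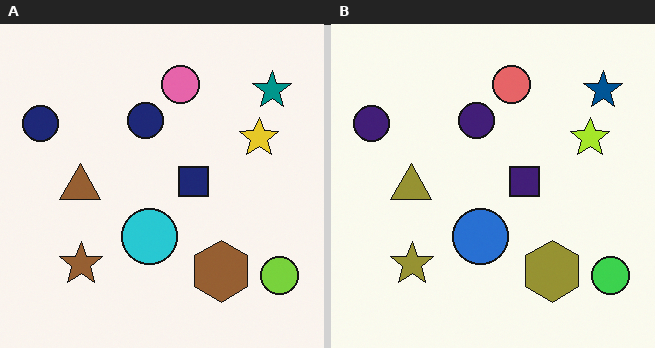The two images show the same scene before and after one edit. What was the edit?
The right (B) image is the left (A) hue-shifted slightly.

Every shape's color has rotated by the same amount around the hue wheel — a uniform hue shift.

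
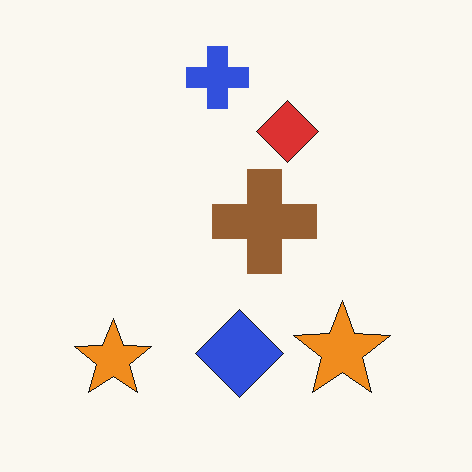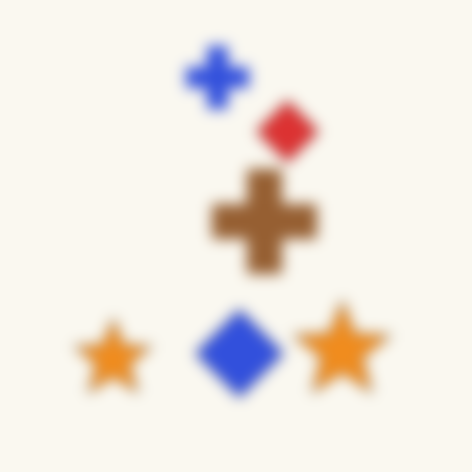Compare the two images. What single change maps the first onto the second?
Heavily blurred.

Shape edges and outlines are uniformly softened across the whole image.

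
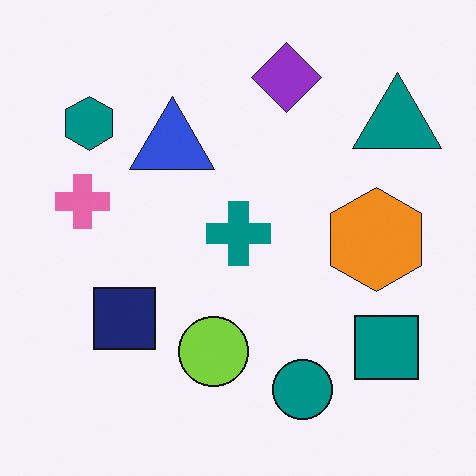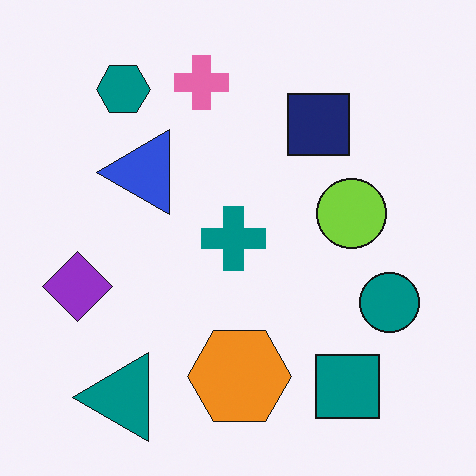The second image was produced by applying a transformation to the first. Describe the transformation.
The image was transposed (reflected across the top-left ↔ bottom-right diagonal).

Shapes have swapped their row and column positions — what was in the top-right is now in the bottom-left — a diagonal reflection.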